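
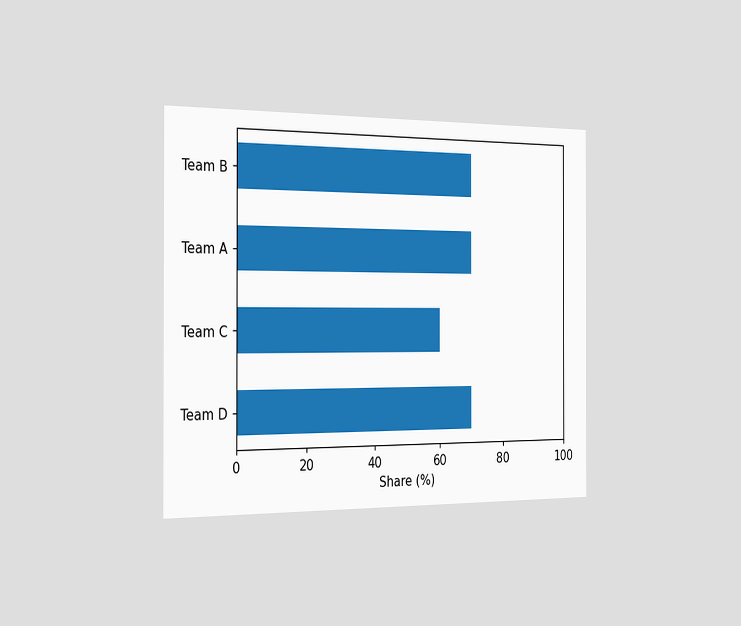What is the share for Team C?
60%

The chart is viewed slightly from the left. Reading along the chart's x-axis, the Team C bar reaches 60%.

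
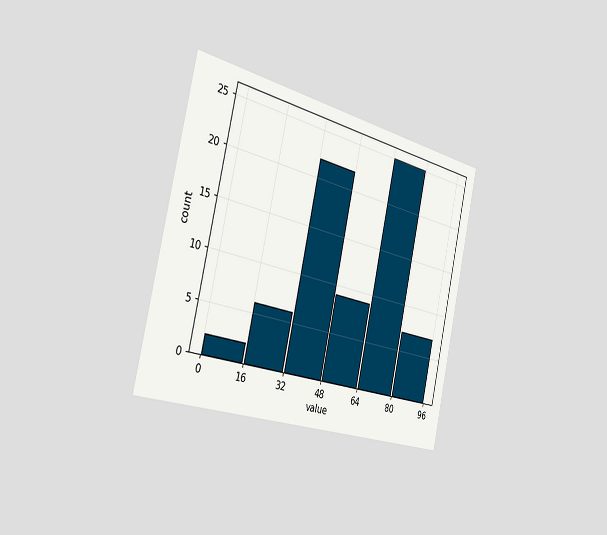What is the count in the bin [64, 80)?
The chart is tilted about 13° clockwise and viewed slightly from the left. The [64, 80) bin has height 25.

25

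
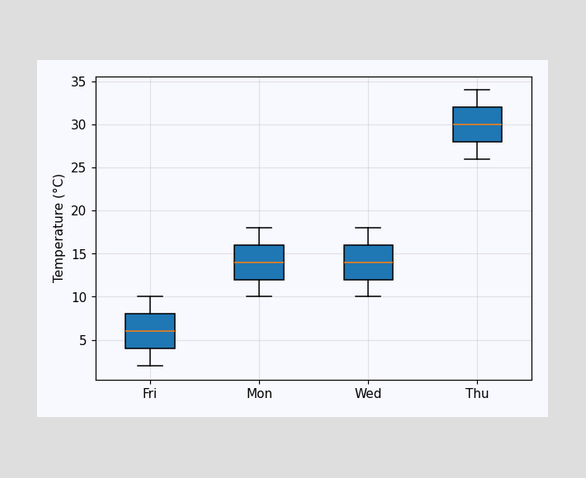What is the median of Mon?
The median line in the Mon box sits at 14°C.

14°C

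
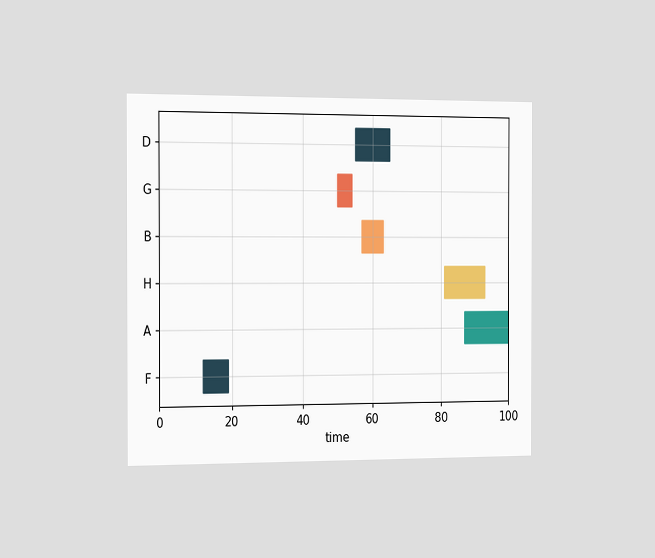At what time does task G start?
The chart is viewed slightly from the left. The G bar begins at t=50.

50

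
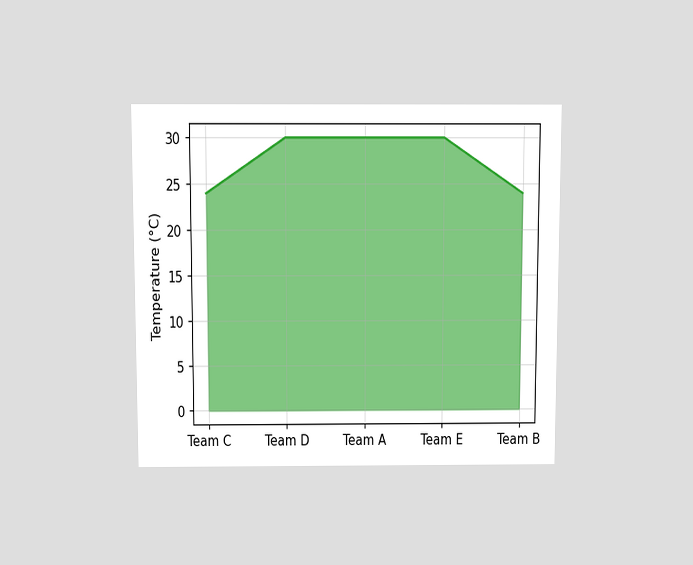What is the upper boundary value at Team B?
24°C

The chart is viewed slightly from above. At Team B the upper boundary is at 24°C.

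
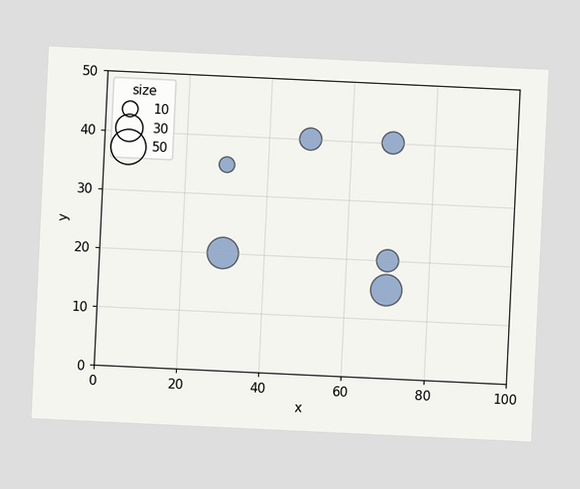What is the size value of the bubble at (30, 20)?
40

The chart is tilted about 3° clockwise. Matching the bubble at (30, 20) against the size legend gives 40.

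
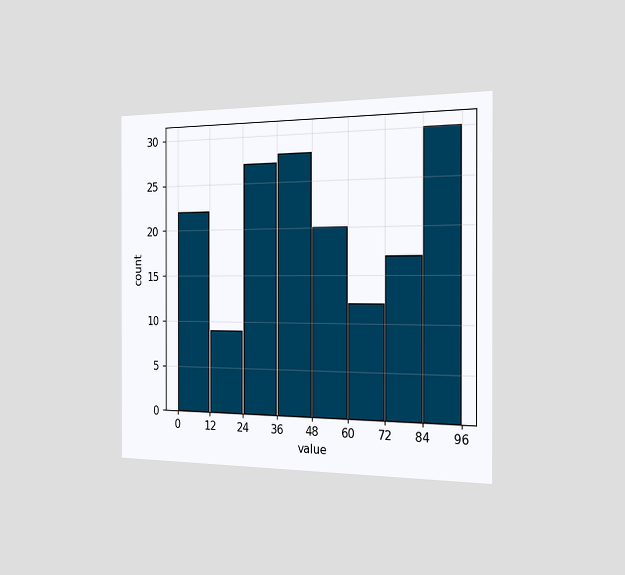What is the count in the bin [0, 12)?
The chart is viewed slightly from the right. The [0, 12) bin has height 22.

22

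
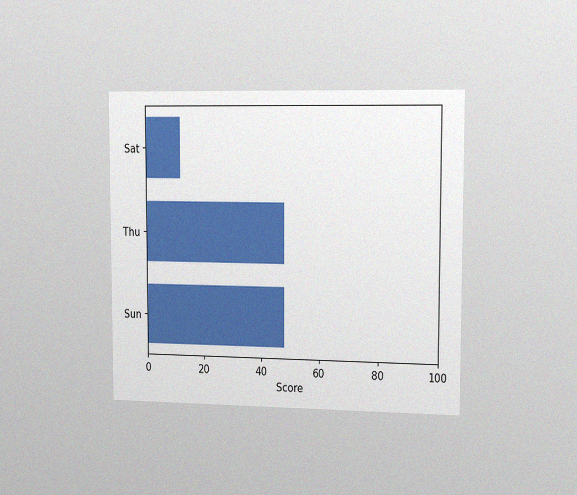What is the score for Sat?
The chart is viewed slightly from the right, with some photo noise. Reading along the chart's x-axis, the Sat bar reaches 12.

12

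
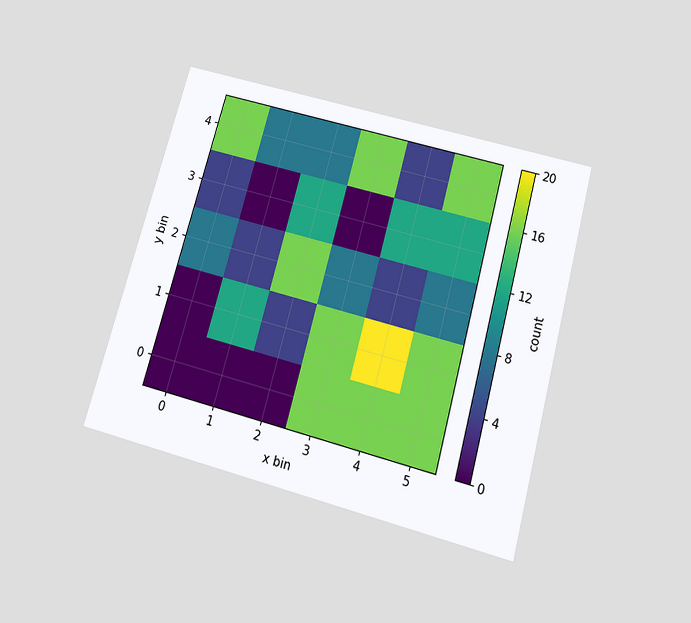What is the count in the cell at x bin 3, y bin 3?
The chart is tilted about 15° clockwise and viewed slightly from below. Matching the cell (3, 3) against the colorbar gives 0.

0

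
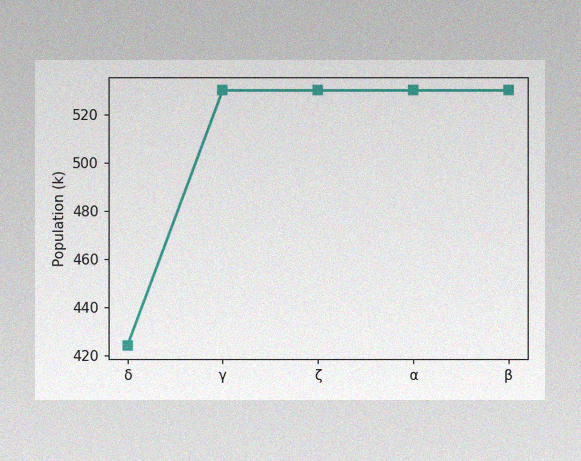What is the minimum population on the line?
424k

The image has some photo noise and uneven lighting. The lowest point is at δ, and reading across to the y-axis gives 424k.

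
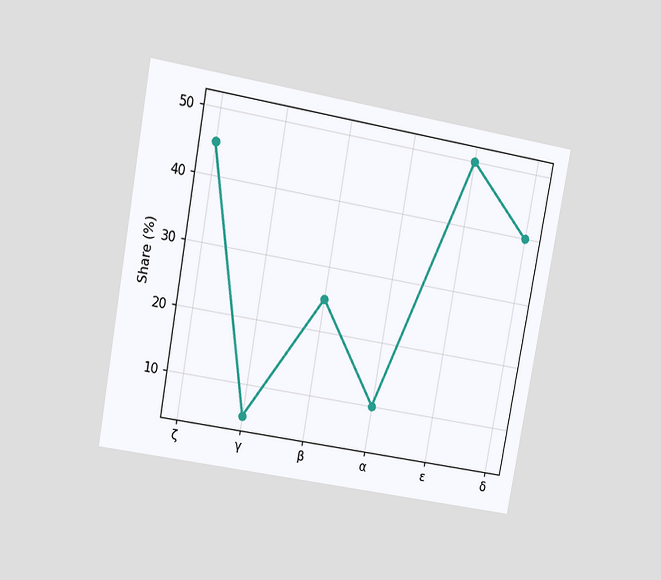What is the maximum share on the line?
50%

The chart is tilted about 10° clockwise and viewed at a slight angle. The highest point is at ε, and reading across to the y-axis gives 50%.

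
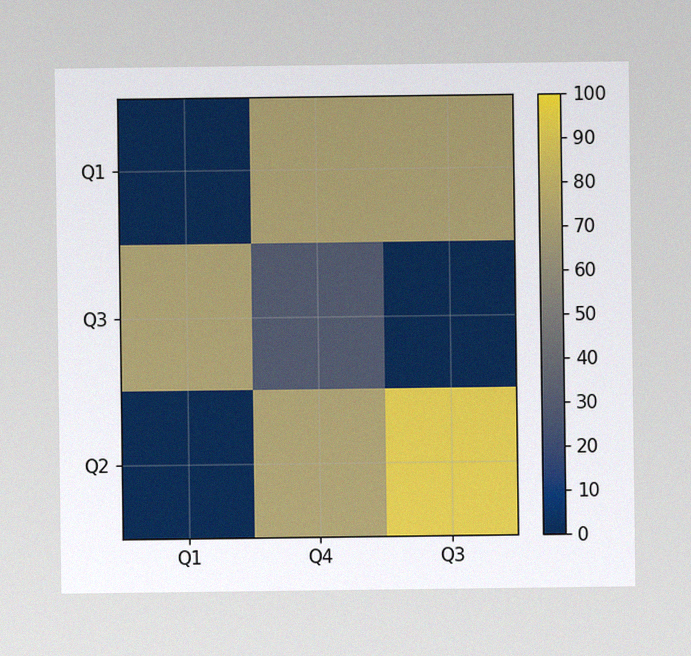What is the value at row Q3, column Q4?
30

The image has some photo noise and uneven lighting. Matching cell (Q3, Q4) against the colorbar gives 30.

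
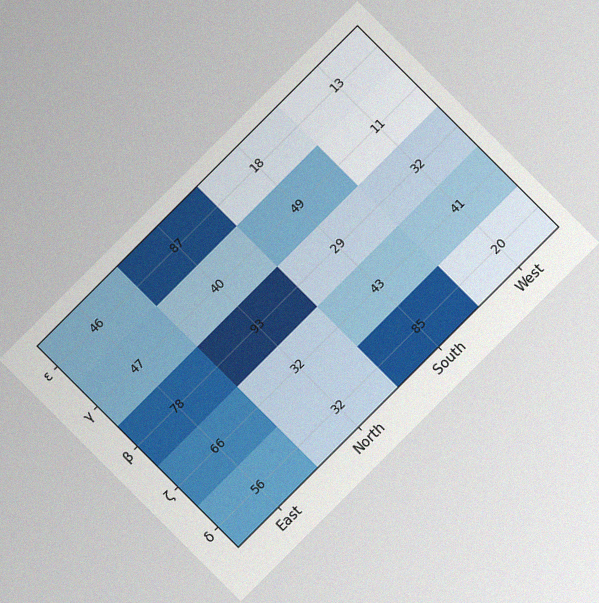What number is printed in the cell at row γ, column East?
47

The chart is tilted about 45° counter-clockwise, with some photo noise. The (γ, East) cell reads 47.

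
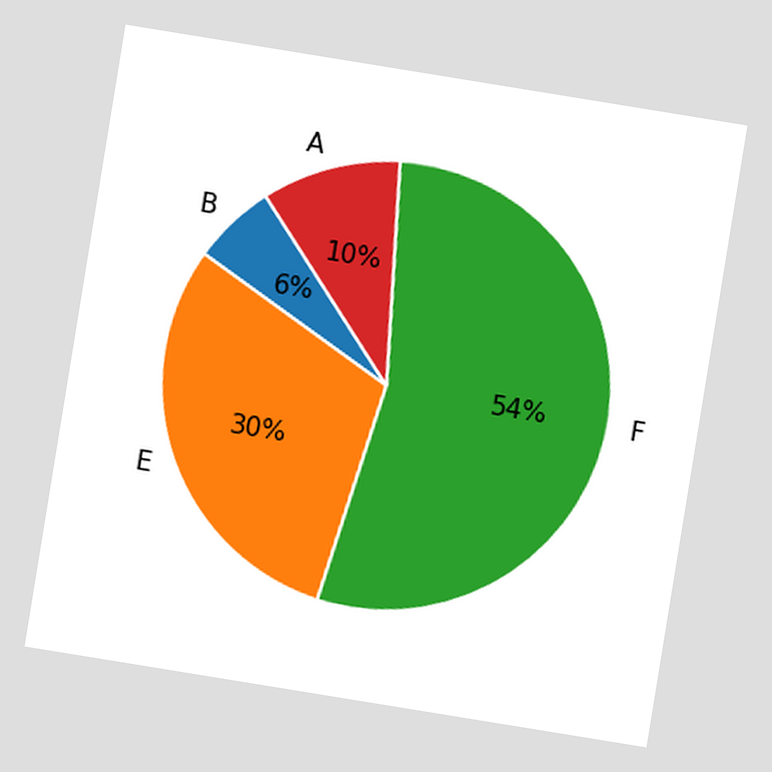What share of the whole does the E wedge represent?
30%

The chart is tilted about 9° clockwise. The E slice takes up 30% of the pie.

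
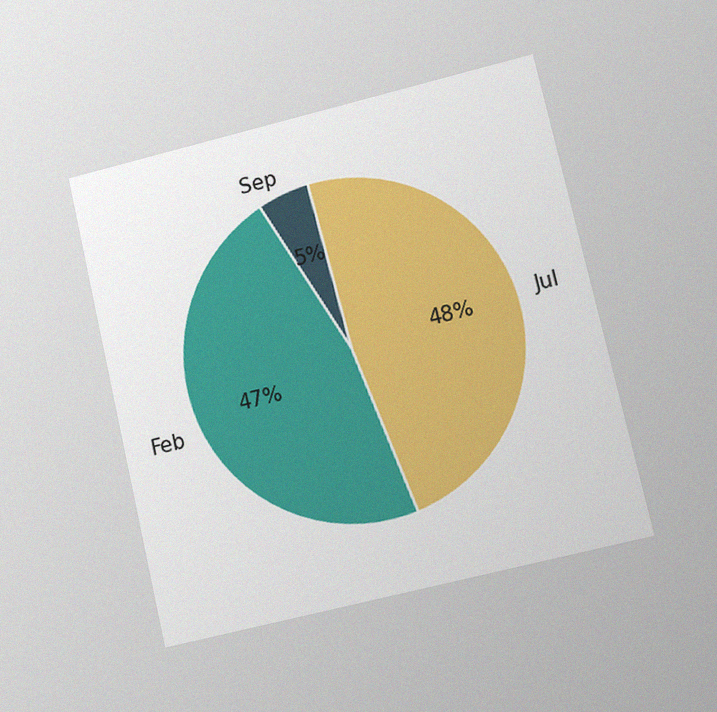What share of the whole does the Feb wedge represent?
The chart is tilted about 13° counter-clockwise and viewed at a slight angle, with some photo noise. The Feb slice takes up 47% of the pie.

47%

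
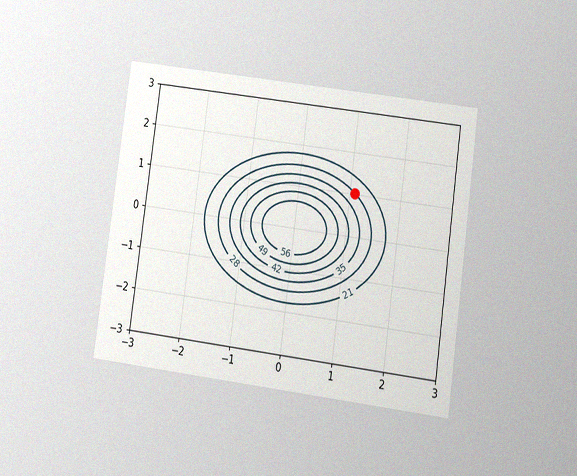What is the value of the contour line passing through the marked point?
The chart is tilted about 8° clockwise and viewed at a slight angle, with some photo noise. The marked point sits on the contour labelled 28.

28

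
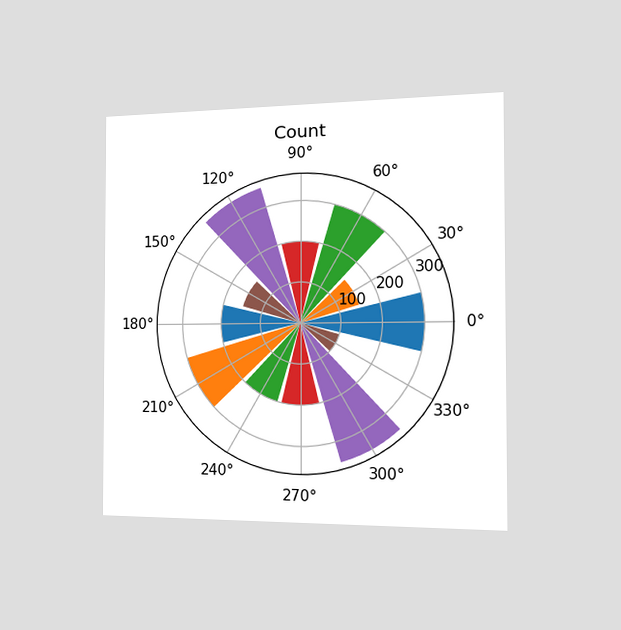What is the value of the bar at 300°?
The chart is viewed slightly from the right. The bar at 300° reaches 350 on the radial axis.

350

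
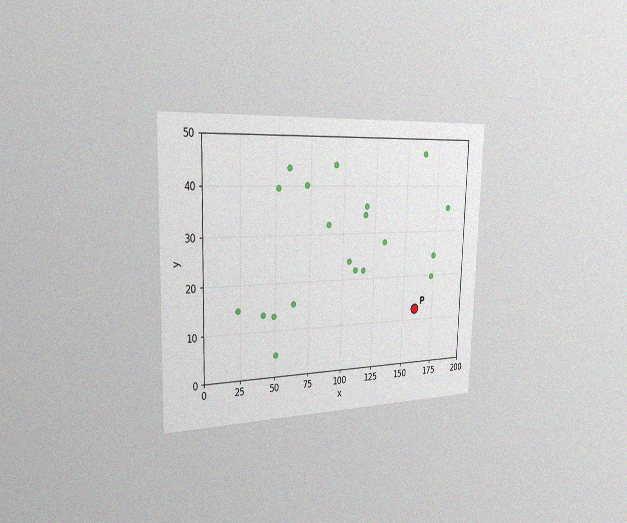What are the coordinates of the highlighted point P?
The chart is viewed slightly from the left, with some photo noise. Following the gridlines from P to each axis, P sits at (160, 12.5).

(160, 12.5)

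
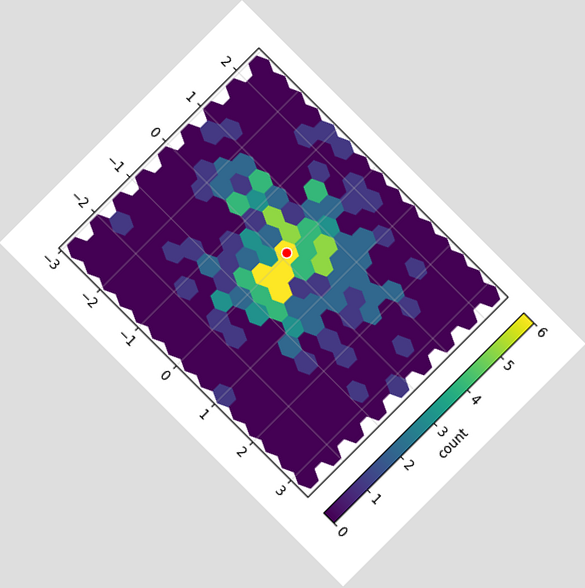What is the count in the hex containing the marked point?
The chart is tilted about 45° clockwise. The marked hex reads 6 on the colorbar.

6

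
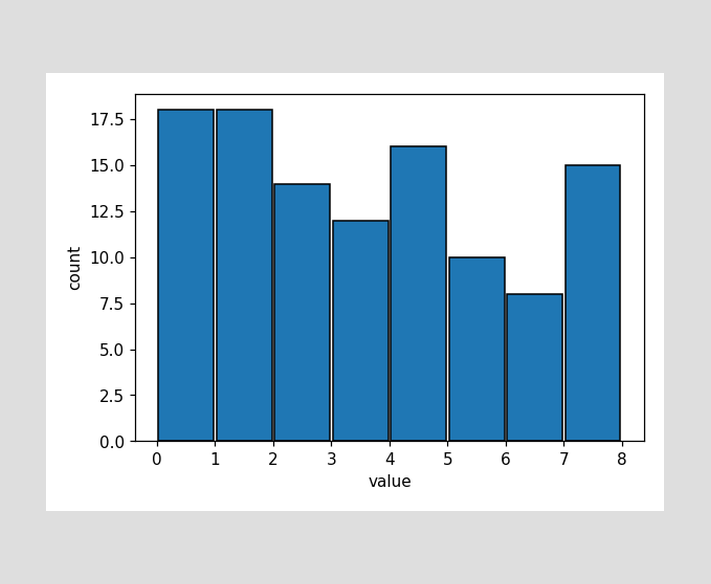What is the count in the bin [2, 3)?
14

The [2, 3) bin has height 14.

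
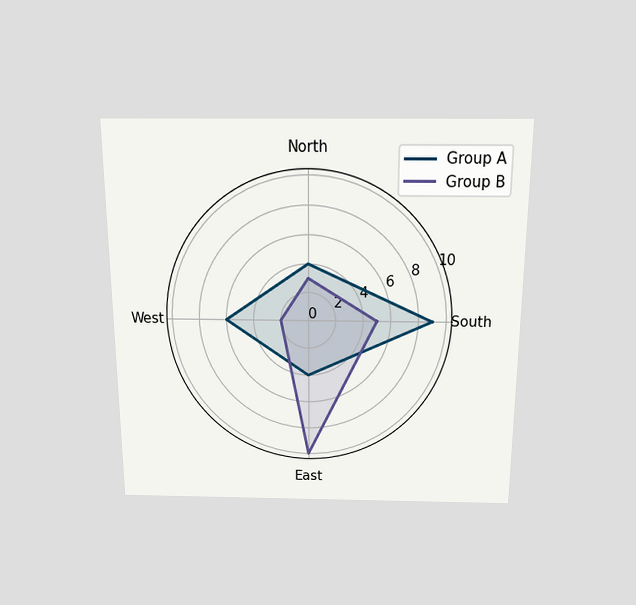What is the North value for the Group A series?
The chart is viewed slightly from above. On the North axis, Group A reaches 4.

4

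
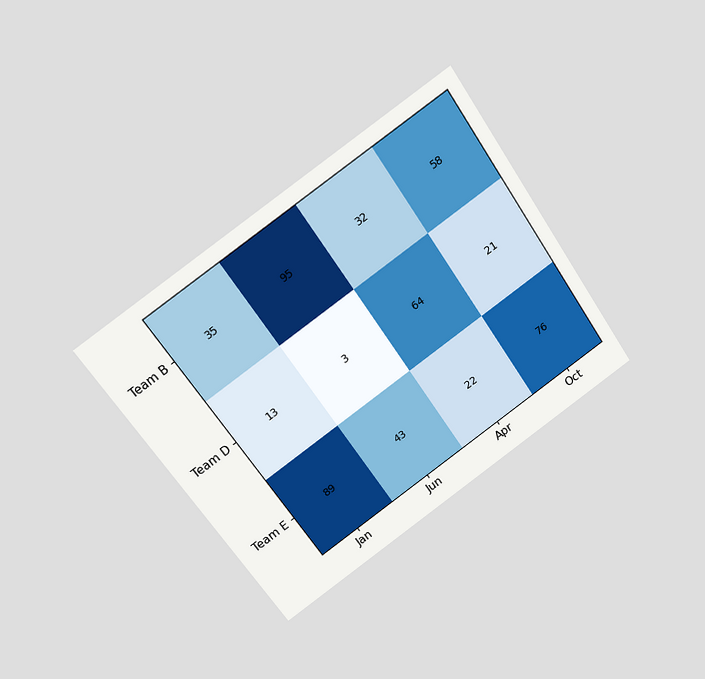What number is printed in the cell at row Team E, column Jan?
89

The chart is tilted about 35° counter-clockwise and viewed at a slight angle. The (Team E, Jan) cell reads 89.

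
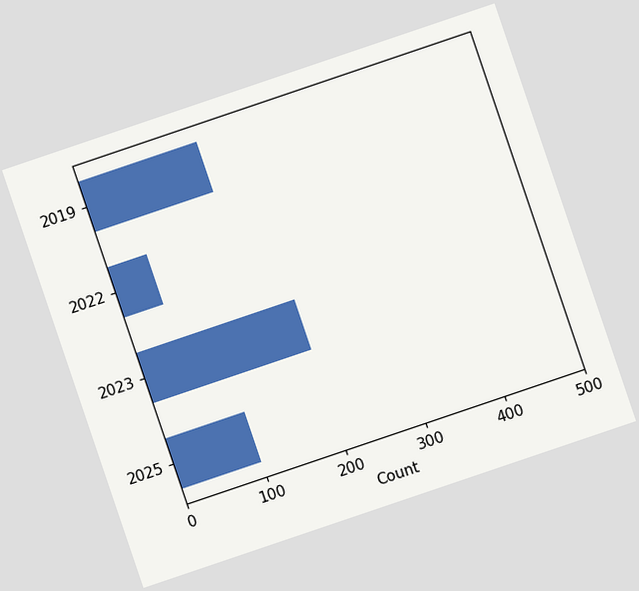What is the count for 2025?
100

The chart is tilted about 19° counter-clockwise. Reading along the chart's x-axis, the 2025 bar reaches 100.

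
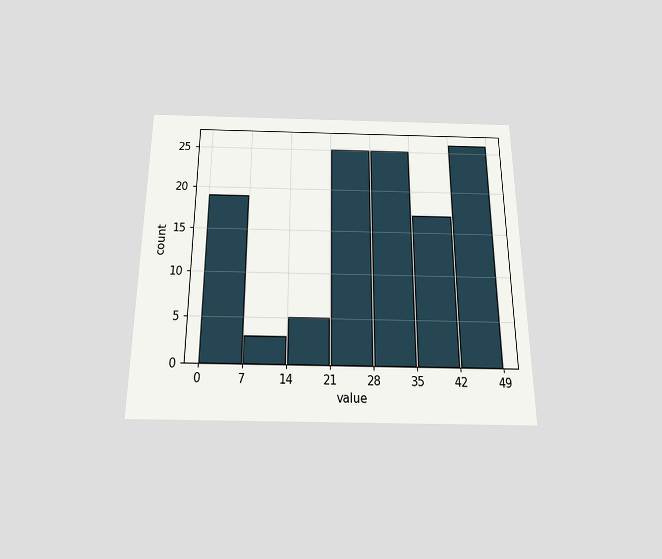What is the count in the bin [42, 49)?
26

The chart is viewed slightly from below. The [42, 49) bin has height 26.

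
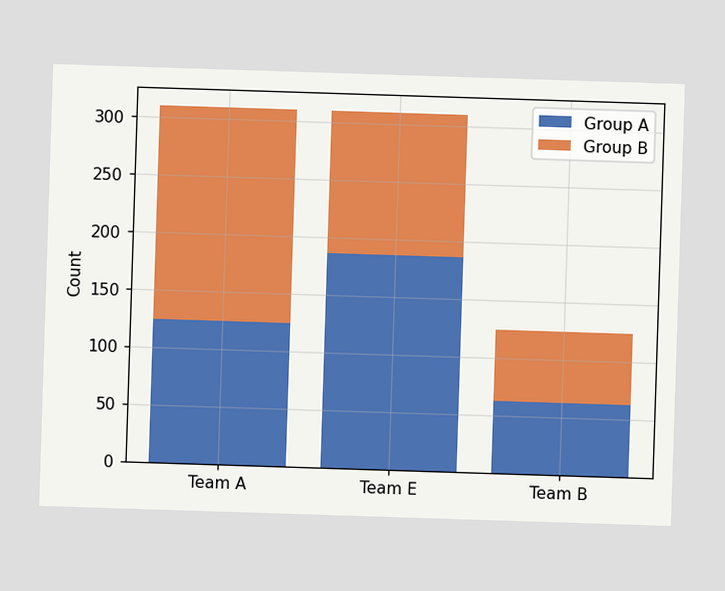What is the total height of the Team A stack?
The Team A stack's top reaches 310 on the y-axis.

310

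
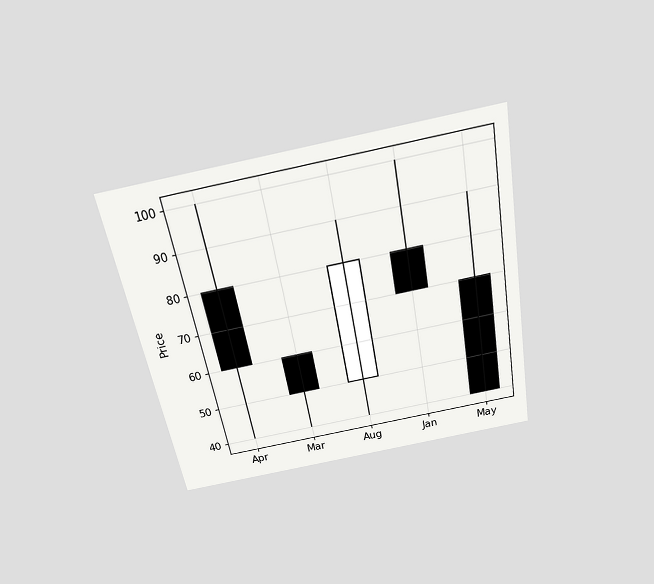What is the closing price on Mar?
The chart is tilted about 11° counter-clockwise and viewed slightly from above. The Mar candle closes at 50.

50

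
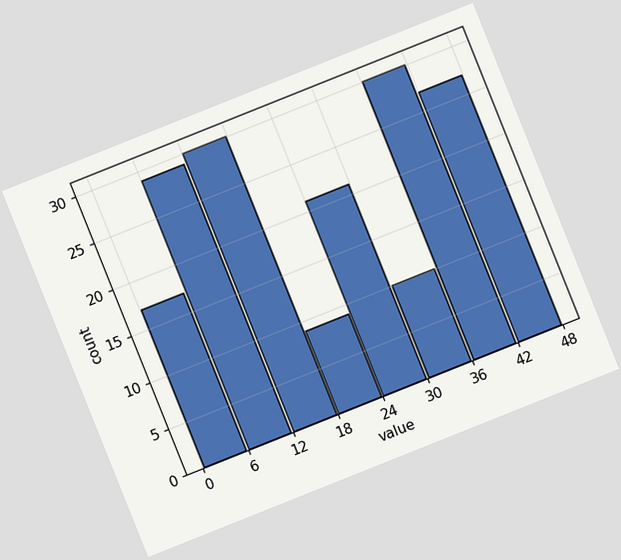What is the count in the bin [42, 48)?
The chart is tilted about 22° counter-clockwise. The [42, 48) bin has height 27.

27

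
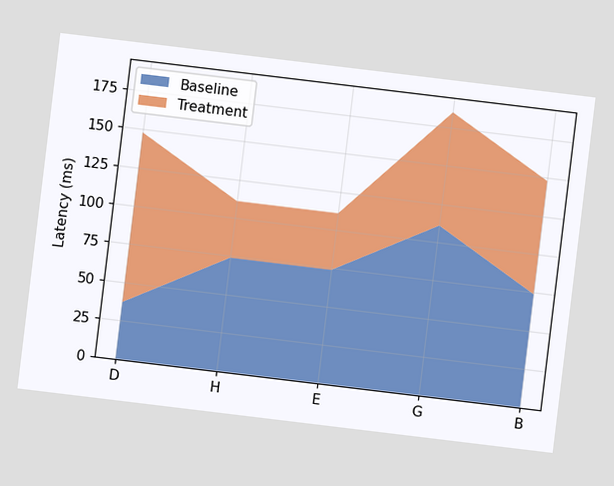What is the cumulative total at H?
111ms

The chart is tilted about 7° clockwise. The stacked total at H reaches 111ms.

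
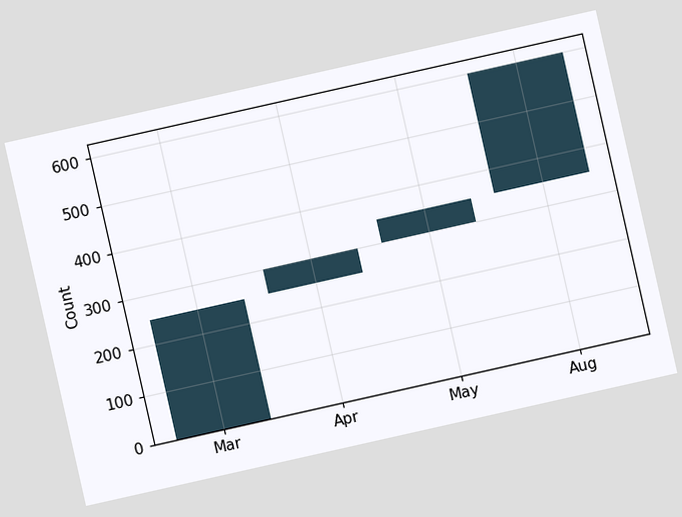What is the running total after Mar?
250

The chart is tilted about 13° counter-clockwise. After Mar the running total reaches 250.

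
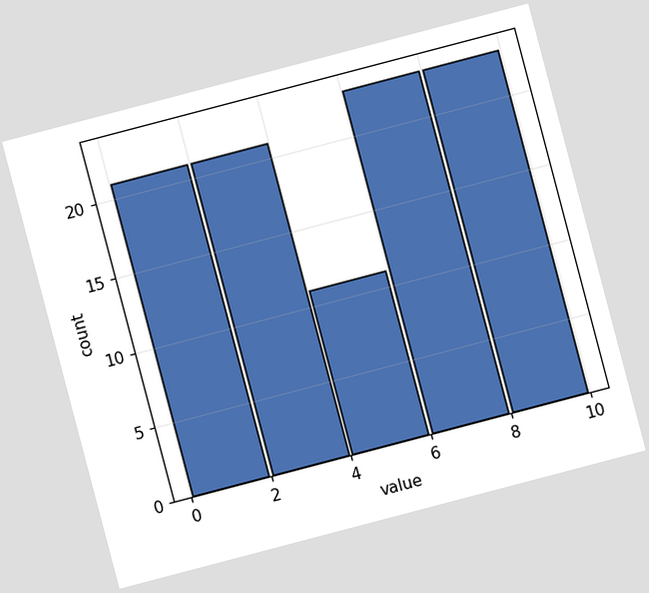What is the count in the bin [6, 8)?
23

The chart is tilted about 15° counter-clockwise. The [6, 8) bin has height 23.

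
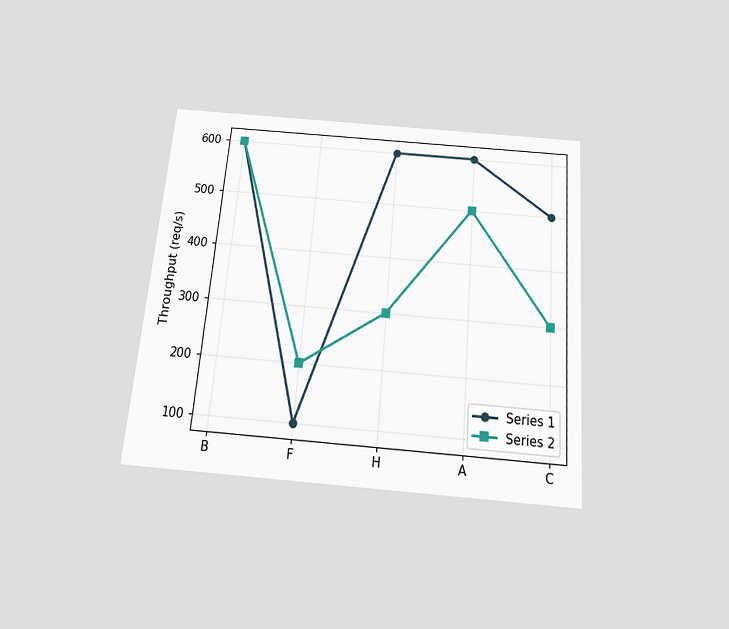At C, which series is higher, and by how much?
Series 1, by 200req/s

The chart is tilted about 5° clockwise and viewed slightly from below. At C, Series 1 sits above the other line by 200req/s.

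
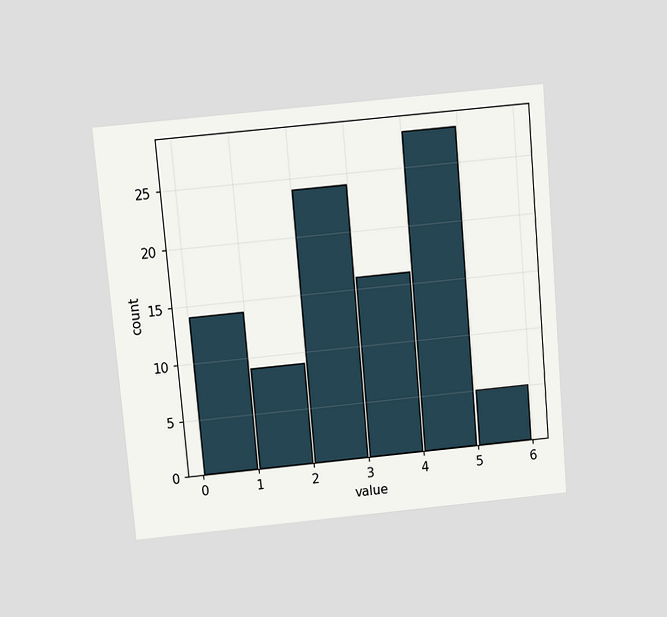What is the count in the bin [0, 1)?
The chart is tilted about 5° counter-clockwise and viewed slightly from above. The [0, 1) bin has height 14.

14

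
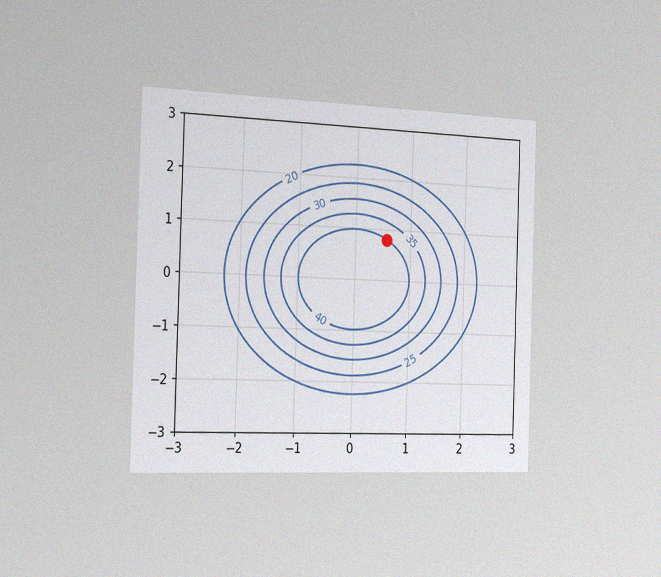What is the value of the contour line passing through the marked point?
The chart is viewed slightly from the left, with some photo noise. The marked point sits on the contour labelled 40.

40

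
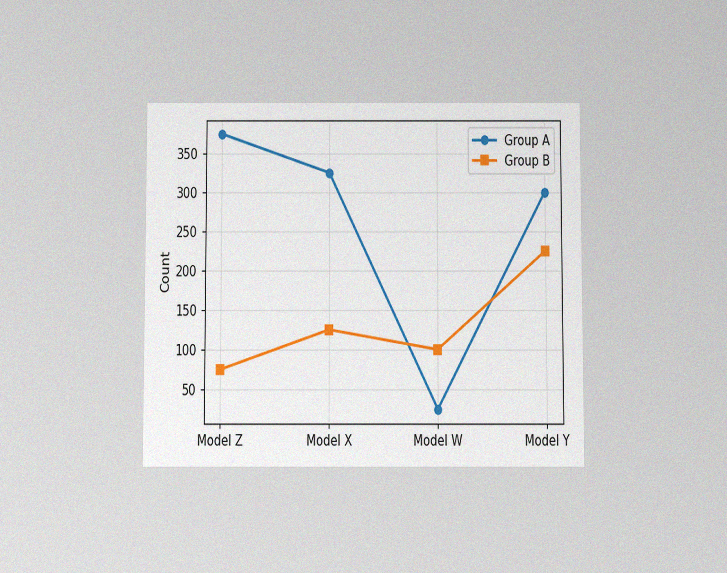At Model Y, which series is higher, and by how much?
Group A, by 75

The chart is viewed slightly from below, with some photo noise. At Model Y, Group A sits above the other line by 75.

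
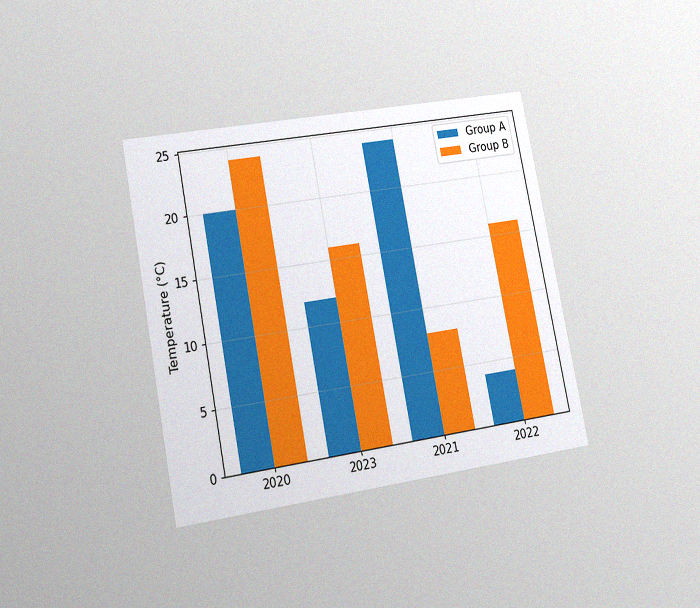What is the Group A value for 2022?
The chart is tilted about 11° counter-clockwise and viewed at a slight angle, with some photo noise. The Group A bar at 2022 reaches 4°C on the y-axis.

4°C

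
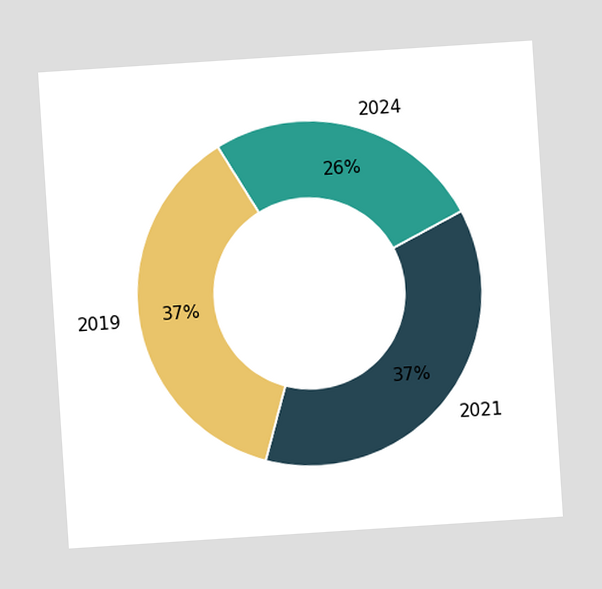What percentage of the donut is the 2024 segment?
26%

The chart is tilted about 4° counter-clockwise. The 2024 segment takes up 26% of the ring.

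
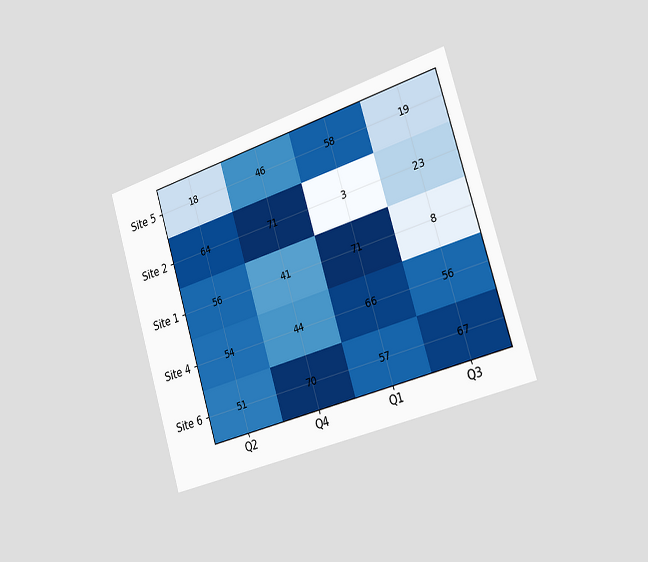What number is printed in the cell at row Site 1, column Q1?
71

The chart is tilted about 17° counter-clockwise and viewed slightly from the right. The (Site 1, Q1) cell reads 71.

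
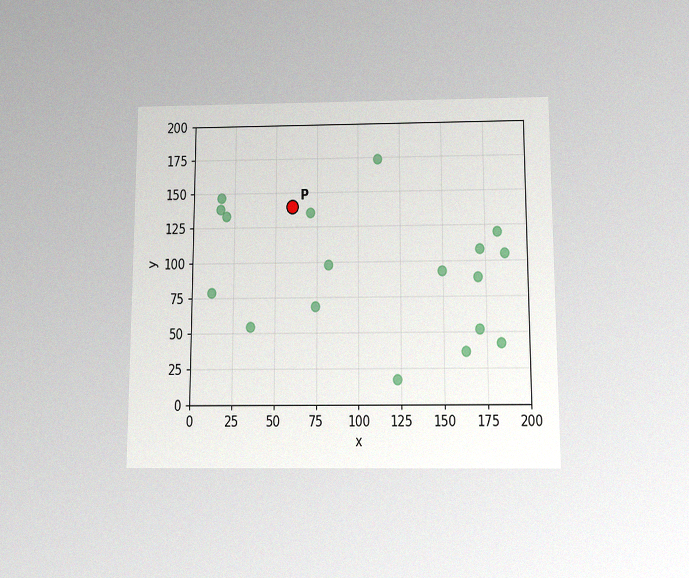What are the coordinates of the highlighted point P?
The chart is viewed slightly from below, with some photo noise. Following the gridlines from P to each axis, P sits at (60, 140).

(60, 140)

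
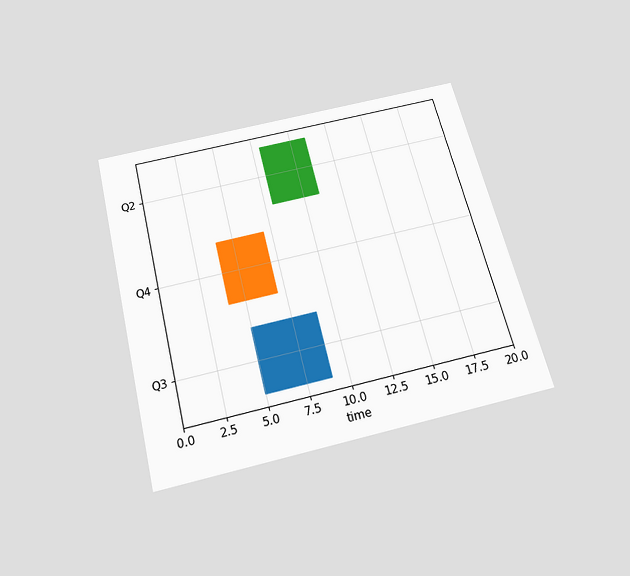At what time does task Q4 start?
The chart is tilted about 14° counter-clockwise and viewed slightly from below. The Q4 bar begins at t=4.

4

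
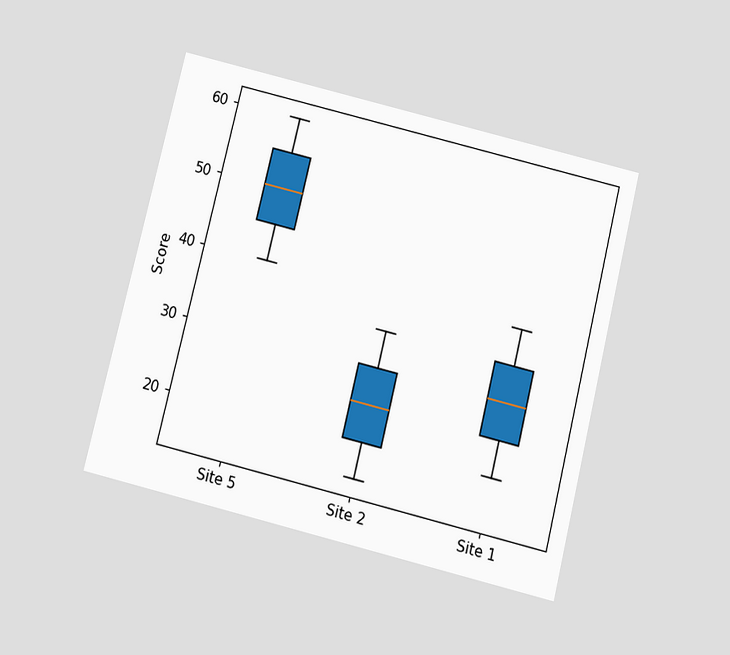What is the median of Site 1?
30

The chart is tilted about 14° clockwise and viewed slightly from below. The median line in the Site 1 box sits at 30.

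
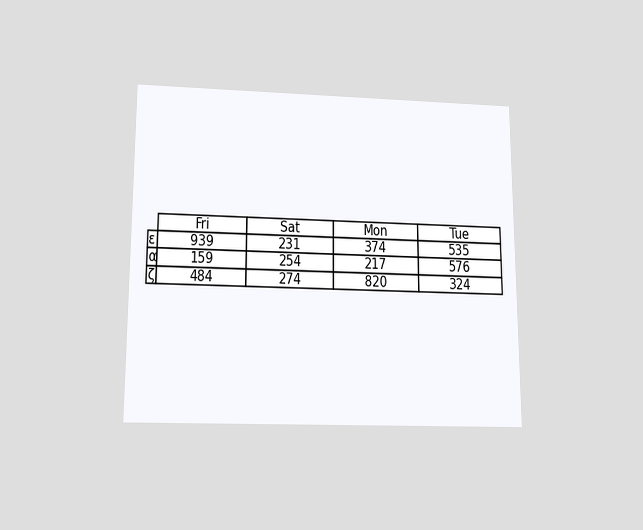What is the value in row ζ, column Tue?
324

The chart is viewed slightly from below. The (ζ, Tue) cell reads 324.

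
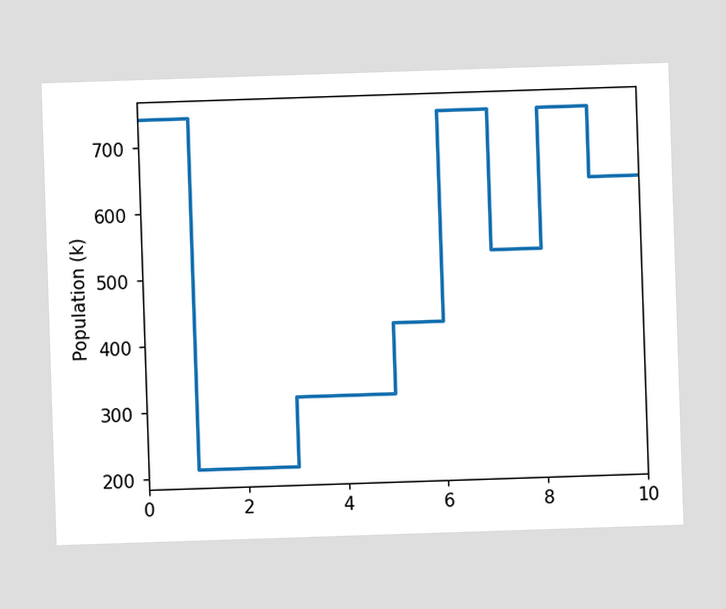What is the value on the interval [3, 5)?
318k

On [3, 5) the step sits at 318k.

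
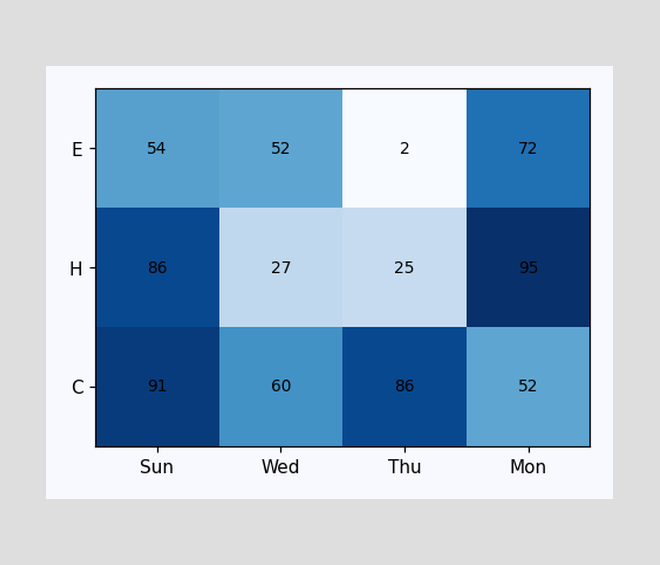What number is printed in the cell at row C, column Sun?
91

The (C, Sun) cell reads 91.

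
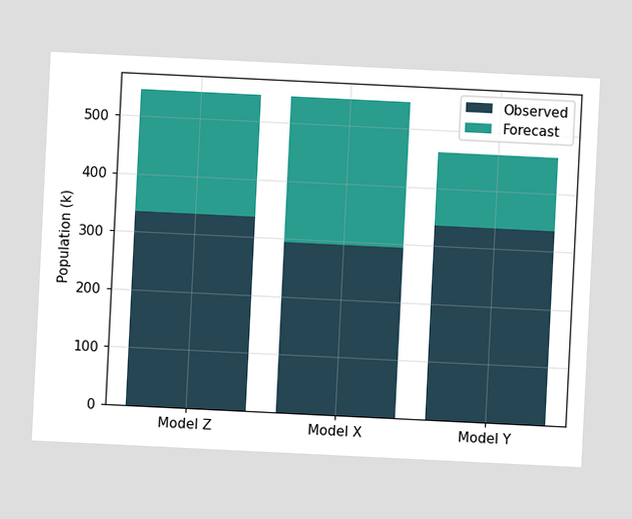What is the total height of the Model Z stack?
546k

The chart is tilted about 3° clockwise. The Model Z stack's top reaches 546k on the y-axis.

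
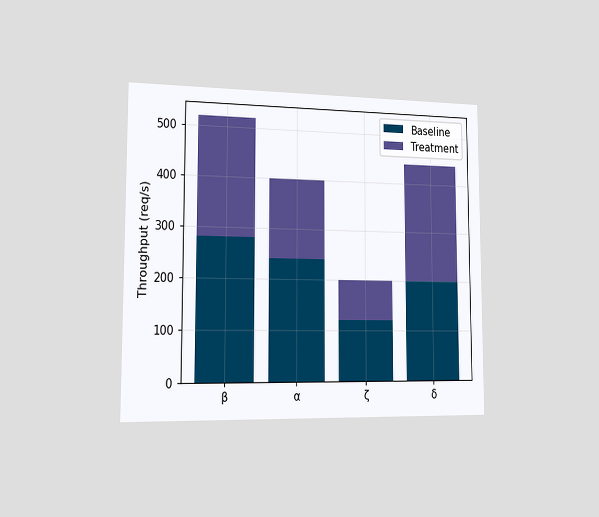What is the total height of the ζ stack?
200req/s

The chart is viewed slightly from the left. The ζ stack's top reaches 200req/s on the y-axis.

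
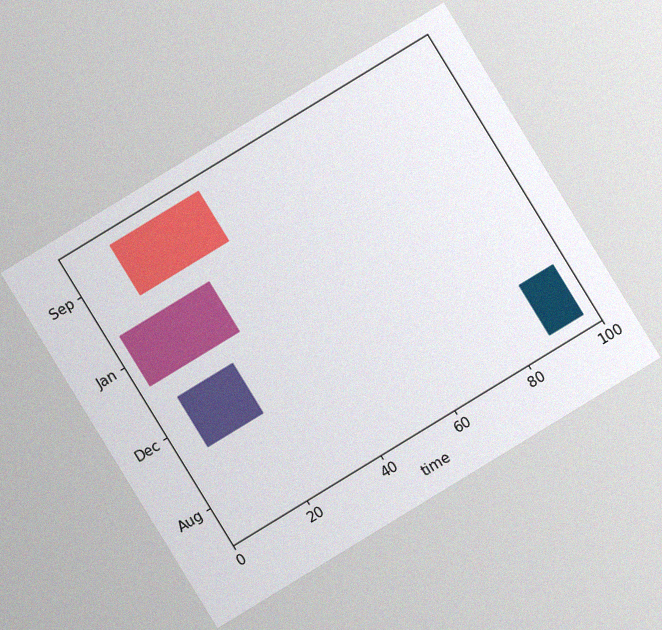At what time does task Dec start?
7

The chart is tilted about 31° counter-clockwise, with some photo noise. The Dec bar begins at t=7.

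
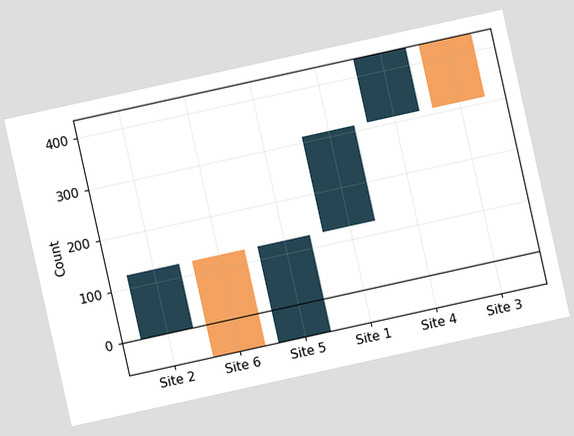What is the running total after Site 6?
-62

The chart is tilted about 12° counter-clockwise. After Site 6 the running total reaches -62.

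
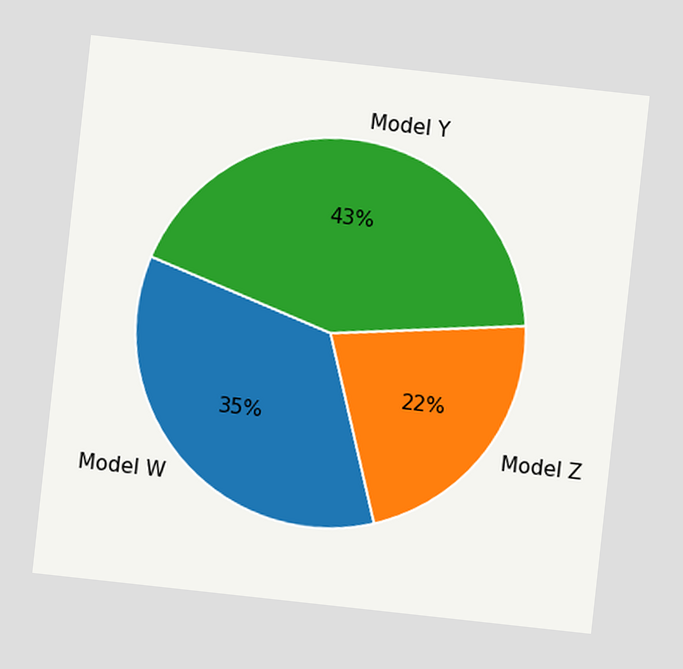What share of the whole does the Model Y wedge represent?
43%

The chart is tilted about 6° clockwise. The Model Y slice takes up 43% of the pie.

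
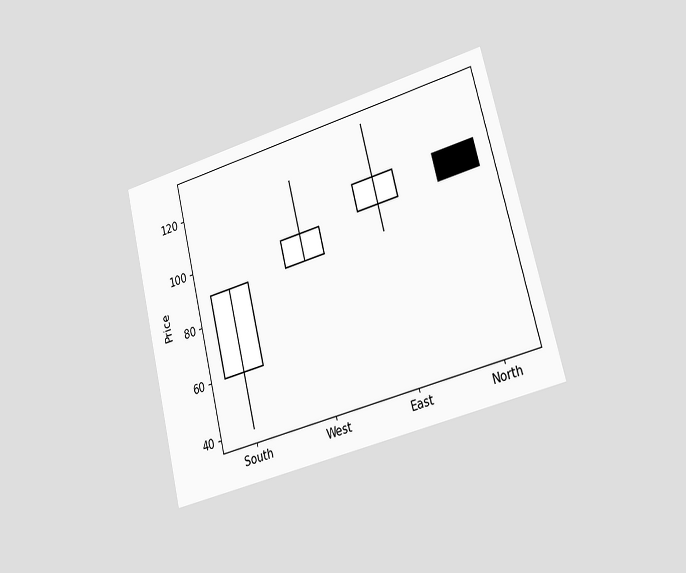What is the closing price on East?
The chart is tilted about 14° counter-clockwise and viewed slightly from the right. The East candle closes at 110.

110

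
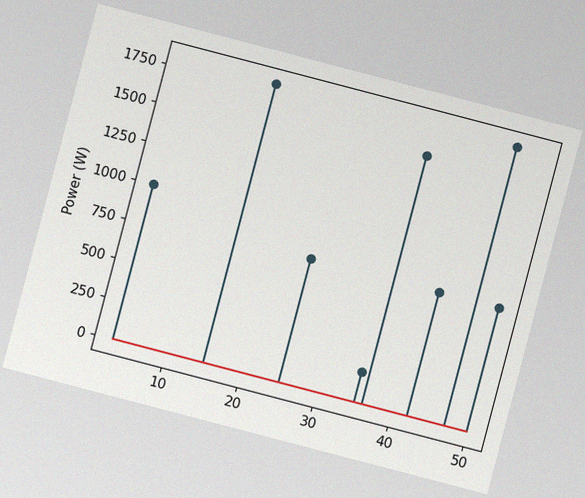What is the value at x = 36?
1600W

The chart is tilted about 15° clockwise, with some photo noise. The stem at x=36 reaches 1600W.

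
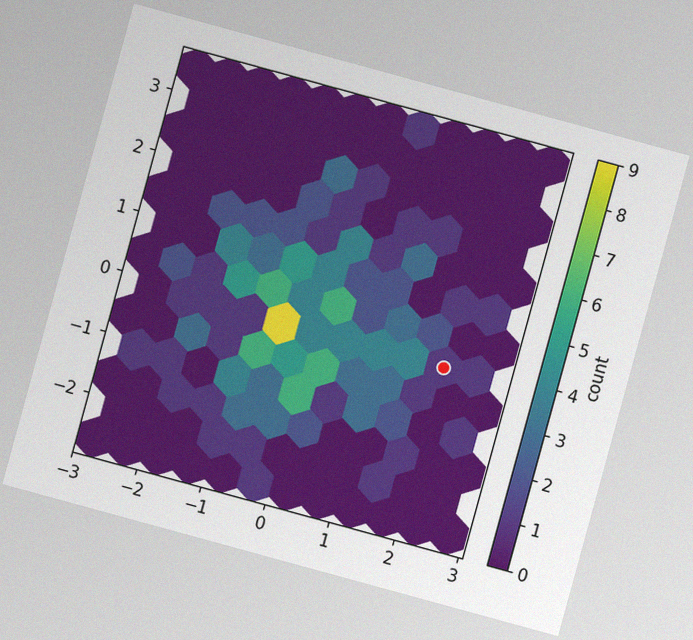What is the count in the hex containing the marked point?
The chart is tilted about 15° clockwise, with some photo noise. The marked hex reads 1 on the colorbar.

1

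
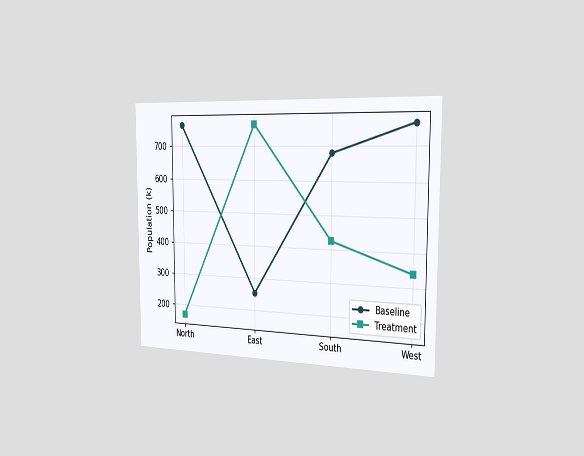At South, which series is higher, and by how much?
The chart is viewed slightly from the right. At South, Baseline sits above the other line by 255k.

Baseline, by 255k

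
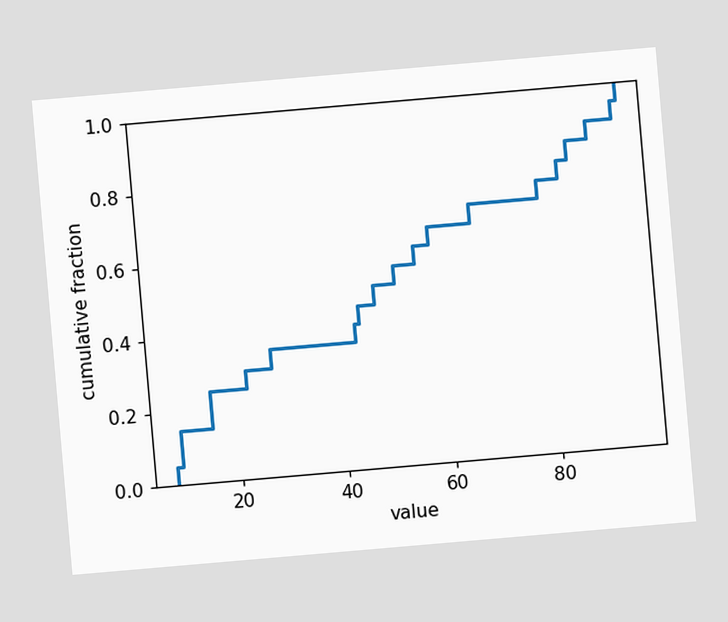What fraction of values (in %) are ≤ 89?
The chart is tilted about 5° counter-clockwise. At x=89 the ECDF step is at 90%.

90%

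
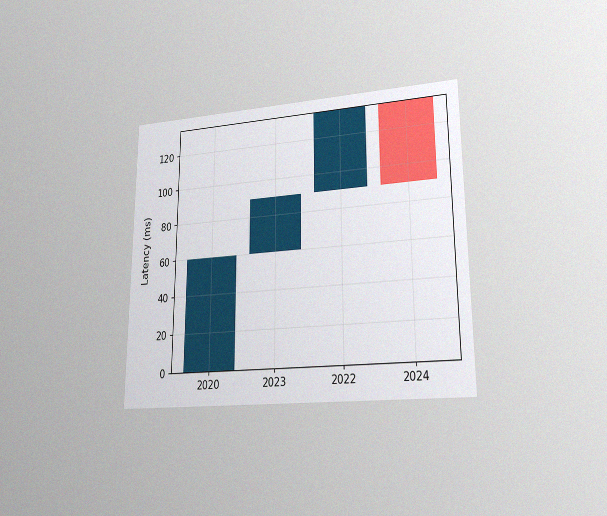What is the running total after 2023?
The chart is viewed at a slight angle, with some photo noise. After 2023 the running total reaches 90ms.

90ms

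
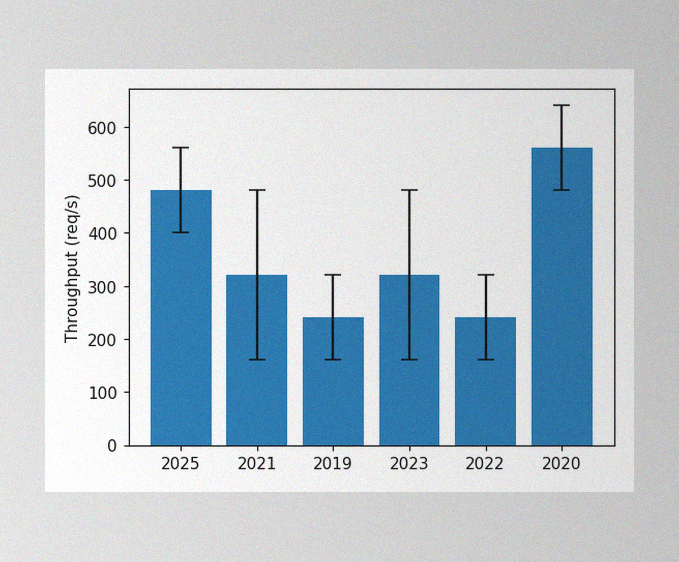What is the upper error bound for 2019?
320req/s

The image has some photo noise and uneven lighting. The 2019 bar's upper whisker reaches 320req/s.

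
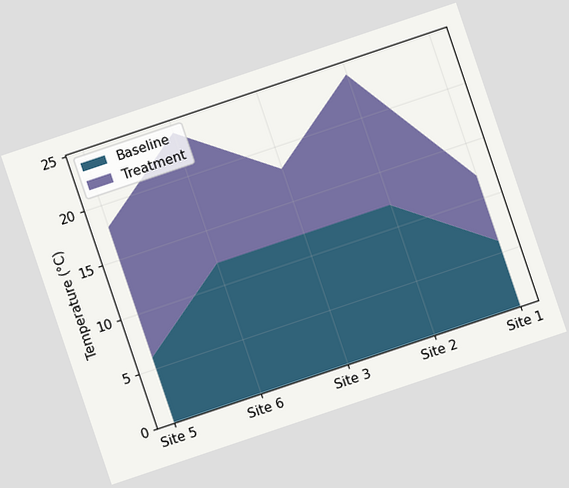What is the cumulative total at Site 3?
The chart is tilted about 19° counter-clockwise. The stacked total at Site 3 reaches 18°C.

18°C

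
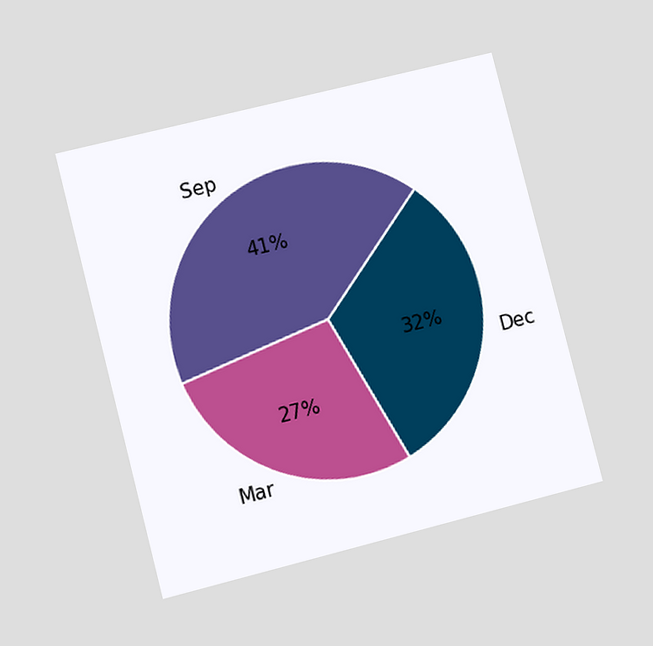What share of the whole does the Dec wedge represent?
The chart is tilted about 14° counter-clockwise and viewed at a slight angle. The Dec slice takes up 32% of the pie.

32%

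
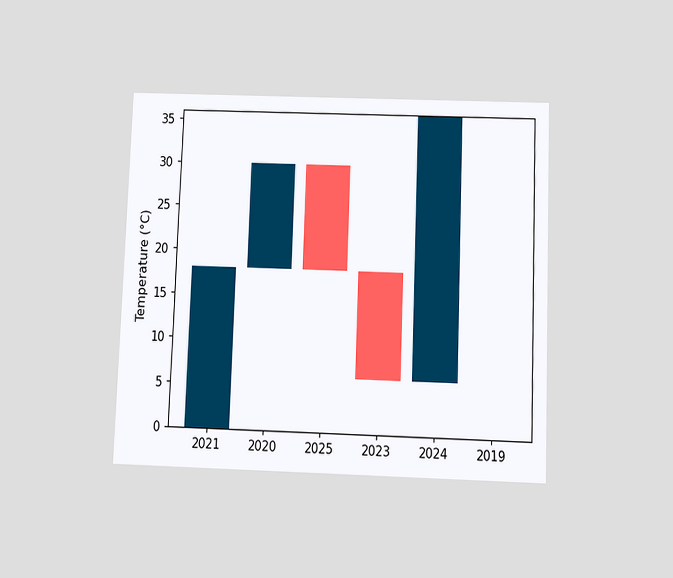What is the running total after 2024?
The chart is tilted about 2° clockwise and viewed slightly from below. After 2024 the running total reaches 36°C.

36°C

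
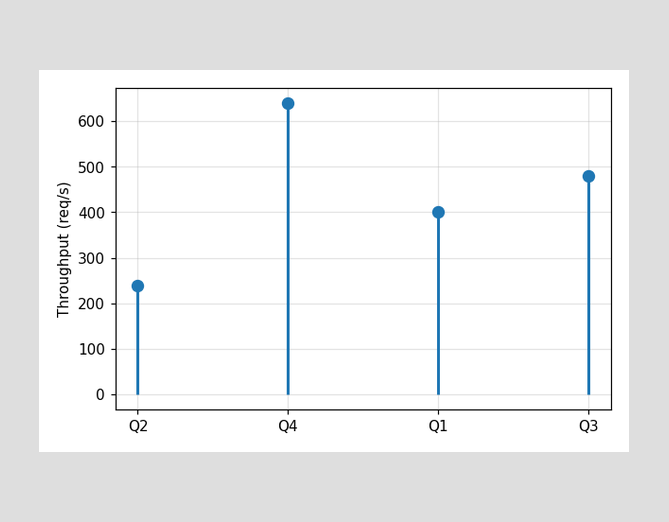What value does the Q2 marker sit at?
240req/s

The Q2 marker sits at 240req/s.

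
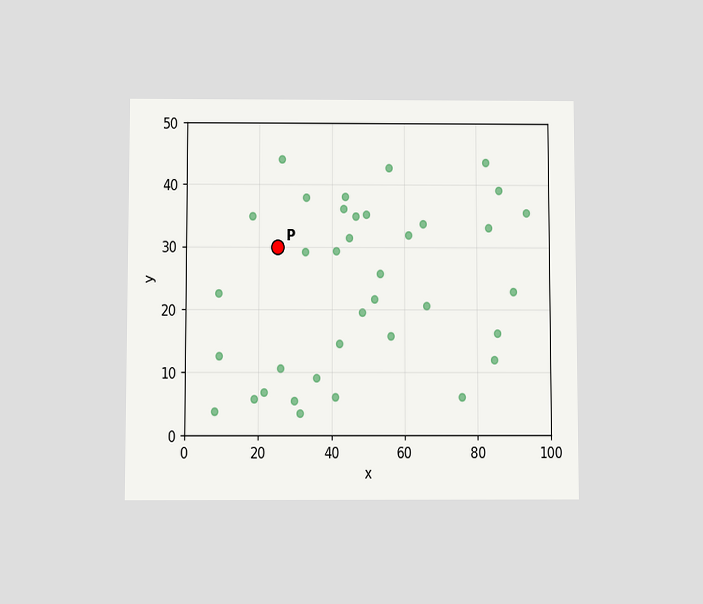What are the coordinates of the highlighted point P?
(25, 30)

The chart is viewed slightly from below. Following the gridlines from P to each axis, P sits at (25, 30).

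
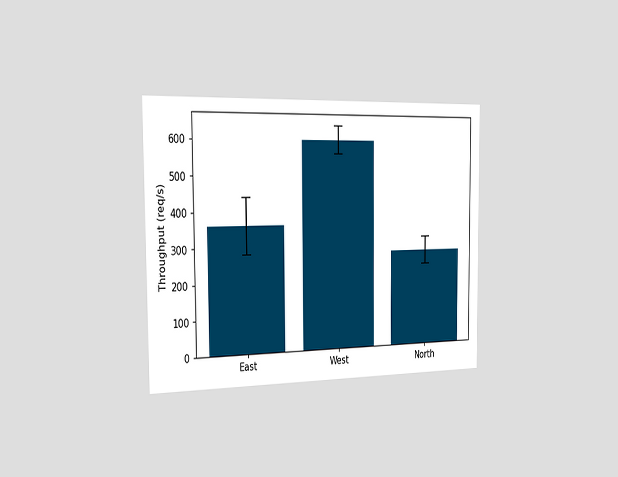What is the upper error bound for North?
The chart is viewed slightly from the left. The North bar's upper whisker reaches 320req/s.

320req/s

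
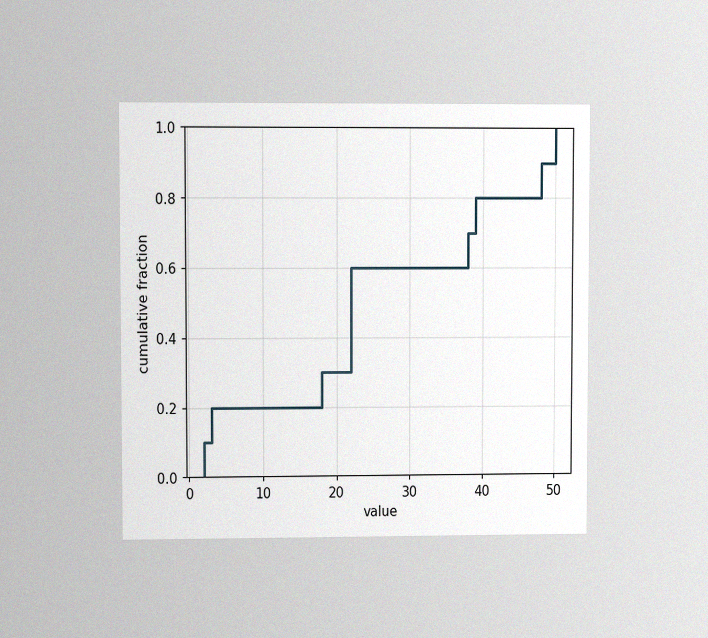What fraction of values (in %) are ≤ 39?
80%

The chart is viewed at a slight angle, with some photo noise. At x=39 the ECDF step is at 80%.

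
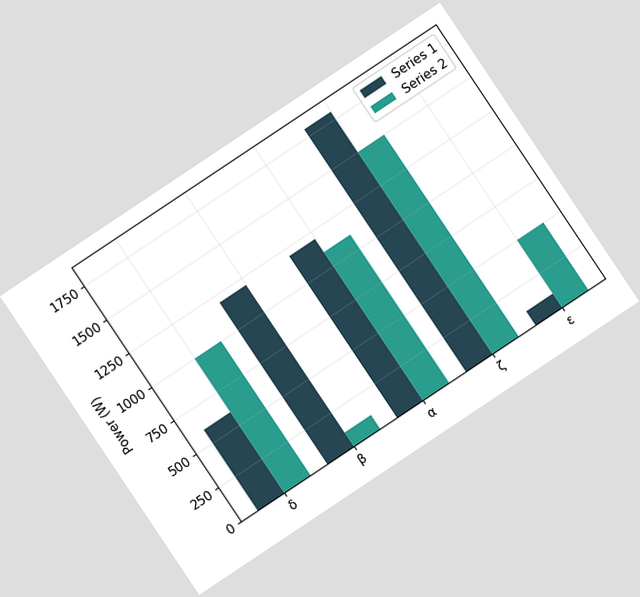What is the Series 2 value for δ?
1000W

The chart is tilted about 34° counter-clockwise. The Series 2 bar at δ reaches 1000W on the y-axis.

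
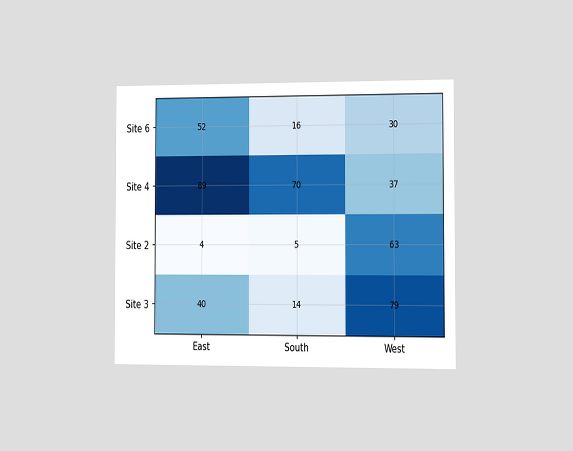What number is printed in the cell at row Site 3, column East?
The chart is viewed at a slight angle. The (Site 3, East) cell reads 40.

40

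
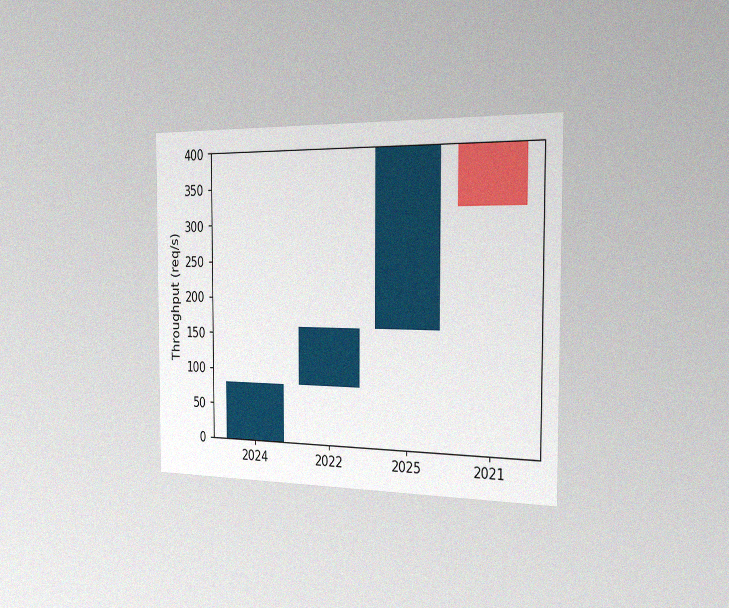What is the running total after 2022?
160req/s

The chart is viewed slightly from the right, with some photo noise. After 2022 the running total reaches 160req/s.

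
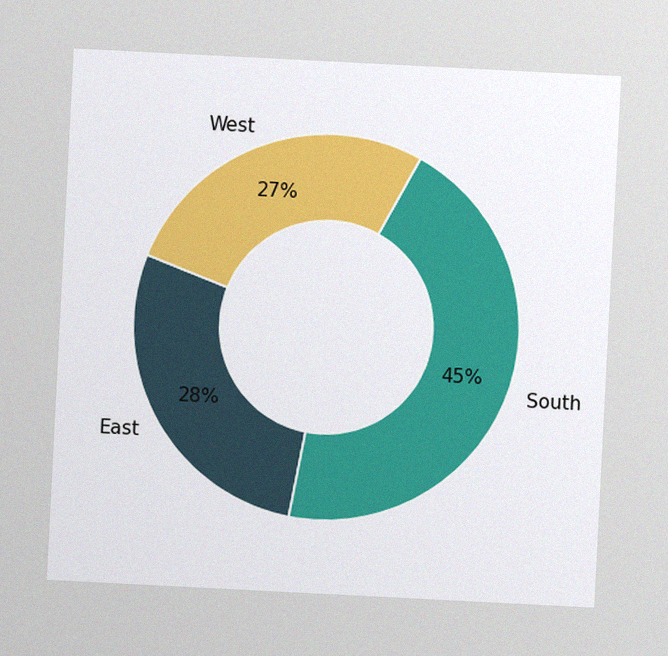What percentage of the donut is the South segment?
45%

The chart is tilted about 3° clockwise, with some photo noise. The South segment takes up 45% of the ring.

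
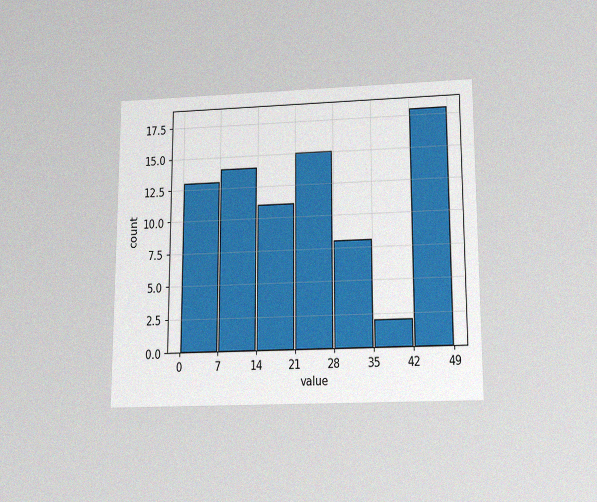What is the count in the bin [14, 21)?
11

The chart is viewed slightly from below, with some photo noise. The [14, 21) bin has height 11.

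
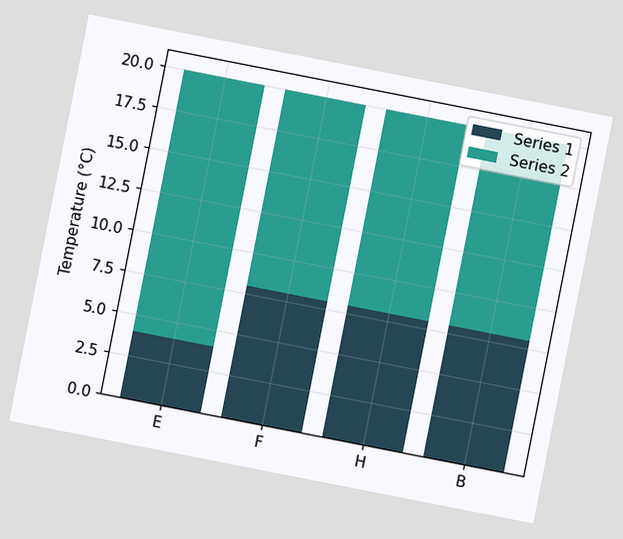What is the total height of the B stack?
20°C

The chart is tilted about 11° clockwise. The B stack's top reaches 20°C on the y-axis.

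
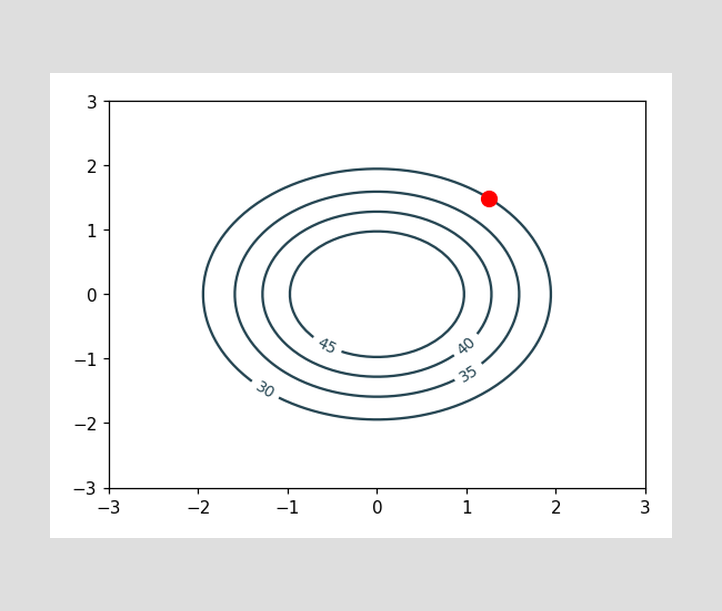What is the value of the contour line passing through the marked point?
The marked point sits on the contour labelled 30.

30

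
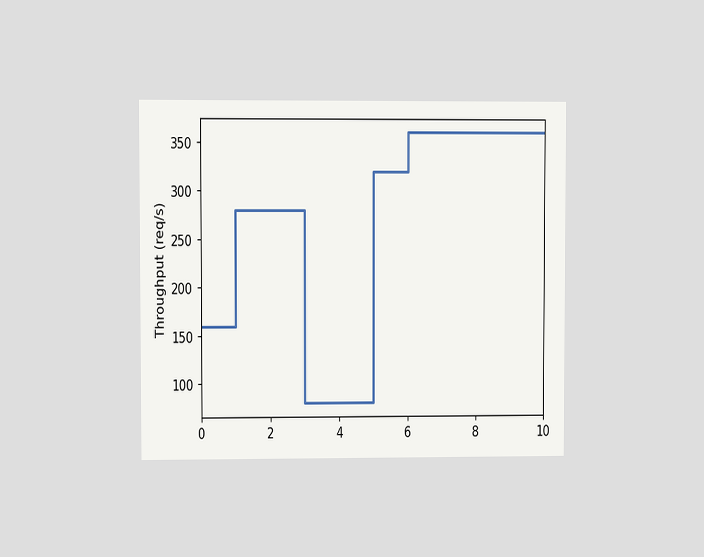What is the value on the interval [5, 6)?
The chart is viewed at a slight angle. On [5, 6) the step sits at 320req/s.

320req/s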